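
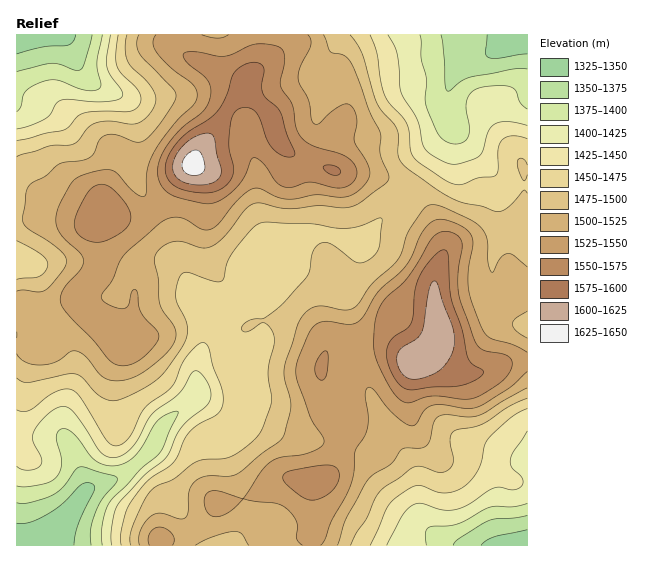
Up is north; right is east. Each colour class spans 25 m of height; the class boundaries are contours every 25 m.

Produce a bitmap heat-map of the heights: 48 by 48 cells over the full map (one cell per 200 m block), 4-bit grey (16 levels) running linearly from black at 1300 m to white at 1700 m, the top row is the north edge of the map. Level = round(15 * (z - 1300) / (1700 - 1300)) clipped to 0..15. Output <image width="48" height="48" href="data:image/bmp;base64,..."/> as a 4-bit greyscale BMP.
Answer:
<image width="48" height="48" href="data:image/bmp;base64,Qk32BAAAAAAAAHYAAAAoAAAAMAAAADAAAAABAAQAAAAAAIAEAAATCwAAEwsAABAAAAAAAAAAAAAAABEREQAiIiIAMzMzAERERABVVVUAZmZmAHd3dwCIiIgAmZmZAKqqqgC7u7sAzMzMAN3d3QDu7u4A////ABEREiNFZ4mYiHd3iIiJmHdmVERDMyIiISEREiNFZ4mIiIiIiIiJmIdmVUREQzMiIiIhEiNFZ4iIiIiIiIiZmYd2ZUREREMzMzIiIiNFZnd3iJmIiIiZmYd2ZVRFVUREQzMzIiI0Vnd3iJmIiZmZmZh3ZlVVVVVERERDMiIzRWd3iIiImZmqqZiHdmZmZlVVVUREMyIzNFZnd4iIiZmqqpmHd2ZmZmVVVVVUQzNENEVmd3d3iJmZmZmIh3d3dmZVVFVUQzRVRDRWZmZ3eIiJmZmIiHd3dmZVVFVEQ0VWVDRGZmZmd4iIiZmIiIiHdmZVVVVEREVmZUNFZmZmZ3iIiZmIiIiHdmZlVVVURFZmZUREVmZmZ3iImZmYiIiHd3dmVWVVRVZmZlRERVZmZ3eImZmYiZmIiIh2ZWZlVWZnZmVURFZmZneJmZmYiZmZmZmHdmZmZmd3d2ZVRFZmZneJmZmYmqqqqqqZh3d2Znd4d3ZlRFZmZ3iZmZmZmru7uqqpmHd3d3eIiHdlVWZmZ3iZmZmZq8zLu6qqmXiId3iJmId2VWZmZniJmZmZq8zMu6qqmYiIiIiZmZh3ZWZmZneJmZmZq7zMy6mZmIiIiImZmZiHZmZnZneJmZmZqrvMy6mIiIiIiJmZmZiHZmZ3d3eImZmZqqvMy5mIh4iIiZmZmIh3ZmZnd3d4iIiJqqu8upiIh4iIiZmIiIh2ZmZmZnd3h3eJqqq8upiIiIiImZmIiId2ZmZmZmd3d3d4mqq7uYiIiHd4iZmIiId2ZndmZmZ3d3d4iaq7qYiIiGZ3iJmYiId3d3dmZmZnd3d3iJq7qYiIiGZneJmYiId3d3dmZmZnd3d3eImrqYh4iGZ3iJmZiId3d3d2ZmZnd3d3d4mqqph3d3d4iZmZmIiHiId2ZmZmd3d3d4iaqph3d3eImaqqmYiIiIh3ZmZmd3d3d3iZmYh3d3iImaqqmZiImZiHd3d3d3d3d3iIiId3d3iImaqqmZmZmZmHd3d3d3d3d3eIh3d3d3iImZqqmZmZqqmYiIiIiIiHd3d3dmZmZ3iIiZqpmJmqu7qZiZmZmZmId3d2ZmZmZ3eIiJmZiJq8zMupmaqqqqqYh3dmVVZmZ3d3iIiIiJq8zMuqmaqqqqqYh3ZlVVVWZ3d3d3iIiIm8zMuqmqqqqqmYd2VVREVWZmZnd3eIiImrzLuqqrqqmZmId2VURERWZlVmZnd3d3iau7uqqrqZmZmId2VERERVZUVVVmd3d3iJqruqq7qZiZmId2VEM0RVVURFVWZmZneImqqqq6qYiJmHdlVDM0RERERFVVVVVmd4iaqqqqqYiIiHZVRDM0RERERERERFVmd4iaq7uqmYiIiHZVRDM0RERDREQzRFVneImaqruqmIiIh2VVRDMzM0QzMzMzRVZ3iJmqqruqmIiIh2VVRDMyMzMyIzMjRWd4iZqqqqqqmYiId2VURDMiIiIiIiIjNWeImZmZmaqpmYh3dmVUQzMiIiIhIiIiNGeImZmZmZmZmYh3dmVUQzMiIiEQ=="/>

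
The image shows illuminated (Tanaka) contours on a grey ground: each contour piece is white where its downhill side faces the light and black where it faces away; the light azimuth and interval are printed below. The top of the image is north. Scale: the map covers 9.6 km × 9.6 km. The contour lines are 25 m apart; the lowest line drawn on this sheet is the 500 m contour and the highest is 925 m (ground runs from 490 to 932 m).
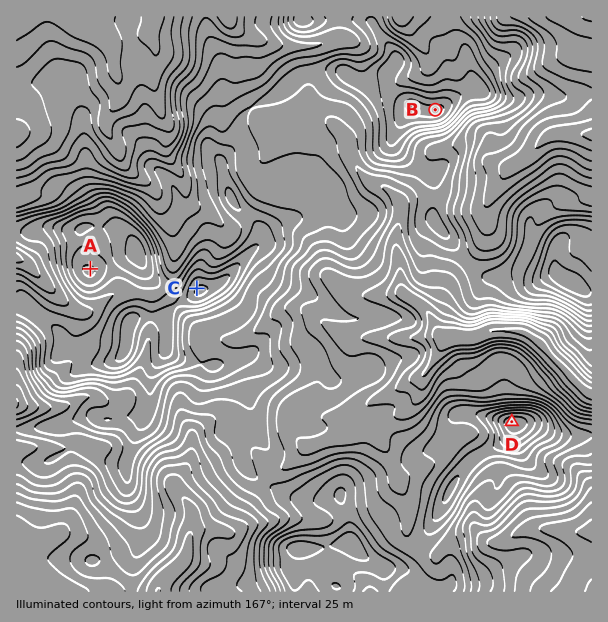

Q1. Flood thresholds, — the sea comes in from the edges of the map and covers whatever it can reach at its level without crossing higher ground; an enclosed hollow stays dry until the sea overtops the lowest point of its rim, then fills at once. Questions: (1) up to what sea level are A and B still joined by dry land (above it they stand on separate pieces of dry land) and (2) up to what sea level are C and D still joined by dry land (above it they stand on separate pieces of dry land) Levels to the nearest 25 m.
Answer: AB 750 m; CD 700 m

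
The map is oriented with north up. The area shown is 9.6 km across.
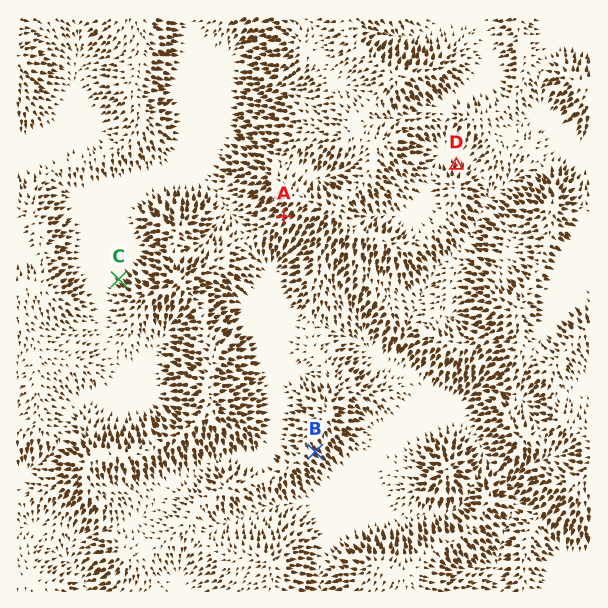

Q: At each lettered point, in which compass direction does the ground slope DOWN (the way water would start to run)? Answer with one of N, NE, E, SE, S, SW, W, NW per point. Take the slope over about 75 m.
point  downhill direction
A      SW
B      SE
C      NW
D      N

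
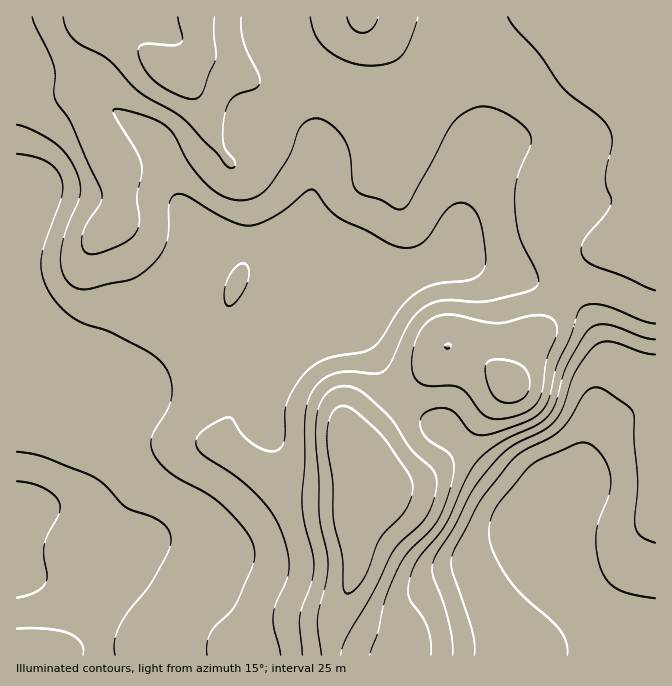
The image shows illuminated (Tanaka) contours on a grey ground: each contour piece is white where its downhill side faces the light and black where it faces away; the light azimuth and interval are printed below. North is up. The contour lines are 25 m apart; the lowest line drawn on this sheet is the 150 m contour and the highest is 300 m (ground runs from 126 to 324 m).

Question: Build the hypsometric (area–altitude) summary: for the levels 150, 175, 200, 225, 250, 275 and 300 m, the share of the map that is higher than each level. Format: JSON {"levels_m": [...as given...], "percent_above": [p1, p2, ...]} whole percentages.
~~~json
{"levels_m": [150, 175, 200, 225, 250, 275, 300], "percent_above": [94, 85, 71, 54, 38, 17, 4]}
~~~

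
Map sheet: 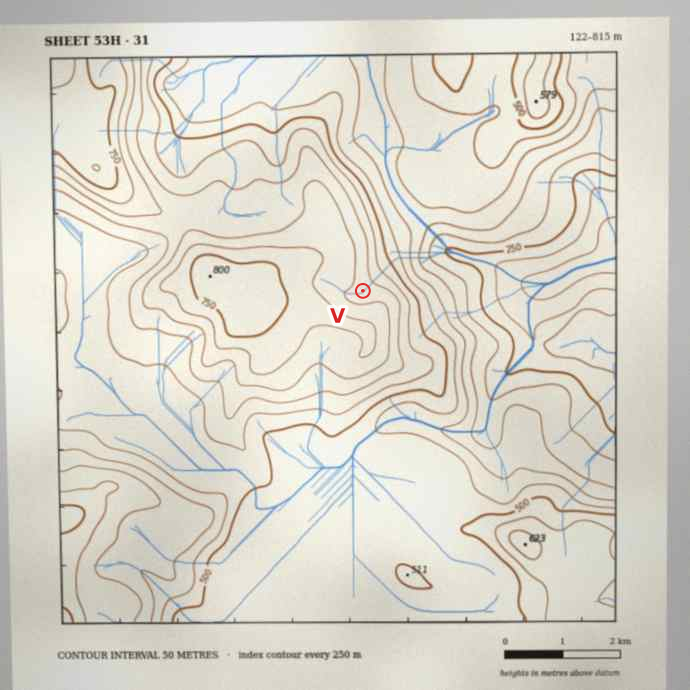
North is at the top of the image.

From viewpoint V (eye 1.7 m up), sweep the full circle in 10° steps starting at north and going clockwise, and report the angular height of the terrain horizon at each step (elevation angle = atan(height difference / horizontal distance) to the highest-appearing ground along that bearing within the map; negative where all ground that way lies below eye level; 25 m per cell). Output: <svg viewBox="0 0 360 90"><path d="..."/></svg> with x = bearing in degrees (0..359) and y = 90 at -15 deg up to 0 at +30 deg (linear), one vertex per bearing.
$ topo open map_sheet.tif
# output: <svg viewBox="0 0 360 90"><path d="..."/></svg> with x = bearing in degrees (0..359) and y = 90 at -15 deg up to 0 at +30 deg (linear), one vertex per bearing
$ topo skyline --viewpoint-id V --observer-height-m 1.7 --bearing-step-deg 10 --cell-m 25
<svg viewBox="0 0 360 90"><path d="M0 61l10 5 10-3 10 1 10-2 10 2 10 3 10 4 10 0 10-4 10-5 10-3 10-4 10-2 10-2 10-2 10-2 10-1 10-1 10 0 10 0 10 0 10 0 10 1 10 0 10 1 10 1 10 2 10 1 10 0 10 0 10 0 10 1 10 1 10 2 10 2"/></svg>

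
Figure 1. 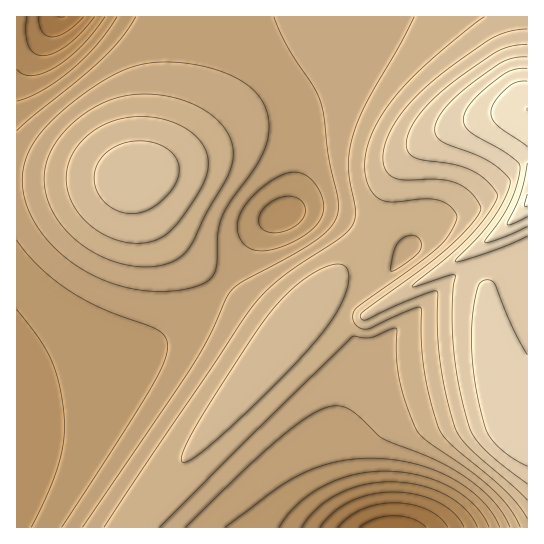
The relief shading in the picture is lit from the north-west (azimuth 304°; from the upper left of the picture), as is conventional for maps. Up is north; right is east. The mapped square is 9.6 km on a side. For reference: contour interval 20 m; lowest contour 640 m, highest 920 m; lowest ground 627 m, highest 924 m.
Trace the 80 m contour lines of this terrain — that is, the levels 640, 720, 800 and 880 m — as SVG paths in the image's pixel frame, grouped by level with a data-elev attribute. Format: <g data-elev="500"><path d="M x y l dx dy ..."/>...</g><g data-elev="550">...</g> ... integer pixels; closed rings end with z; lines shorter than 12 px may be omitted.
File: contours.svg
<g data-elev="640"><path d="M359 527l16-8 19-3 19 3 13 8"/></g><g data-elev="720"><path d="M279 527l8-12 10-10 25-18 15-7 16-5 32-4 17 1 17 3 16 5 15 7 13 8 11 10 9 10 6 12"/><path d="M17 309l22 29 13 23 8 25 4 31 0 24-6 24-11 29-16 33"/><path d="M271 233l-8-3-4-7 0-8 6-8 8-6 11-4 9 0 8 4 4 5 0 5-1 6-4 5-13 8z"/><path d="M117 17l-20 28-26 25-29 21-25 10"/></g><g data-elev="800"><path d="M182 462l5 0 8-5 34-28 52-50 37-41 17-23 10-21 4-17-1-7-3-4-6-2-6 1-19 8-20 14-21 22-23 32-49 77-17 31-3 9z"/><path d="M135 243l11 0 9-3 10-5 8-6 25-35 7-13 3-11 0-9-1-8-9-15-17-12-23-8-16-2-15 2-14 3-14 6-11 8-10 10-7 12-4 12-1 12 3 13 5 12 9 12 10 9 13 9 15 5z"/><path d="M484 17l-41 32-33 31-23 27-15 26-6 18-1 18 3 14 7 12 7 5 8 2 35-3 14 1 12 7 5 7 1 4-7 15-10 13-25 20-57 41-4 4-1 7 2 5 3 4 9 2 42-19 12-3 0 38 3 26 7 31 9 28 13 16 54 47 12 13 8 13"/></g><g data-elev="880"><path d="M527 68l-9 1-8 2-18 12-21 20-6 8-2 8 2 7 5 6 37 22 11 8 2 4-2 16-8 20-8 15-17 25 4 0 10-3 28-13"/></g>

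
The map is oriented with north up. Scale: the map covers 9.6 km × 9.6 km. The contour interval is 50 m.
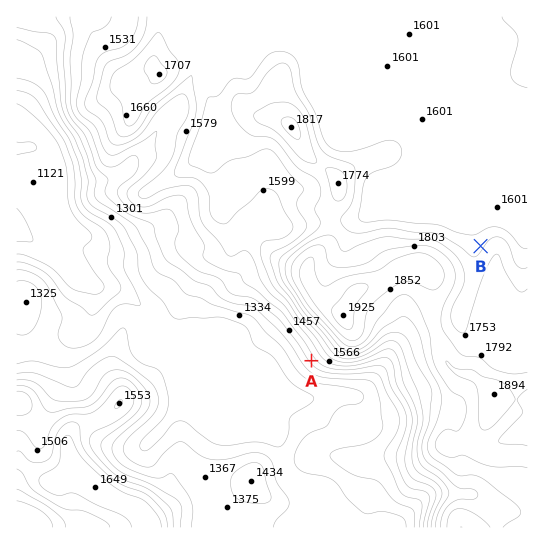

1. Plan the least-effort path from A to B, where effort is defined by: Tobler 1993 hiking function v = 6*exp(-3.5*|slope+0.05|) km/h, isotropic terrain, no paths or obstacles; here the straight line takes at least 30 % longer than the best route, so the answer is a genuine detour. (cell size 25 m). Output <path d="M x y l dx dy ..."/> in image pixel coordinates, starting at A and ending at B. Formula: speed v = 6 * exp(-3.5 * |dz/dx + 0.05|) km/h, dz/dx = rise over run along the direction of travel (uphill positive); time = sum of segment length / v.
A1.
<path d="M311 361l11 5 28 0 21-11 18-17 29-15 7 0 10-5 2-1 5-11 21-21 10-19 0-4 8-16"/>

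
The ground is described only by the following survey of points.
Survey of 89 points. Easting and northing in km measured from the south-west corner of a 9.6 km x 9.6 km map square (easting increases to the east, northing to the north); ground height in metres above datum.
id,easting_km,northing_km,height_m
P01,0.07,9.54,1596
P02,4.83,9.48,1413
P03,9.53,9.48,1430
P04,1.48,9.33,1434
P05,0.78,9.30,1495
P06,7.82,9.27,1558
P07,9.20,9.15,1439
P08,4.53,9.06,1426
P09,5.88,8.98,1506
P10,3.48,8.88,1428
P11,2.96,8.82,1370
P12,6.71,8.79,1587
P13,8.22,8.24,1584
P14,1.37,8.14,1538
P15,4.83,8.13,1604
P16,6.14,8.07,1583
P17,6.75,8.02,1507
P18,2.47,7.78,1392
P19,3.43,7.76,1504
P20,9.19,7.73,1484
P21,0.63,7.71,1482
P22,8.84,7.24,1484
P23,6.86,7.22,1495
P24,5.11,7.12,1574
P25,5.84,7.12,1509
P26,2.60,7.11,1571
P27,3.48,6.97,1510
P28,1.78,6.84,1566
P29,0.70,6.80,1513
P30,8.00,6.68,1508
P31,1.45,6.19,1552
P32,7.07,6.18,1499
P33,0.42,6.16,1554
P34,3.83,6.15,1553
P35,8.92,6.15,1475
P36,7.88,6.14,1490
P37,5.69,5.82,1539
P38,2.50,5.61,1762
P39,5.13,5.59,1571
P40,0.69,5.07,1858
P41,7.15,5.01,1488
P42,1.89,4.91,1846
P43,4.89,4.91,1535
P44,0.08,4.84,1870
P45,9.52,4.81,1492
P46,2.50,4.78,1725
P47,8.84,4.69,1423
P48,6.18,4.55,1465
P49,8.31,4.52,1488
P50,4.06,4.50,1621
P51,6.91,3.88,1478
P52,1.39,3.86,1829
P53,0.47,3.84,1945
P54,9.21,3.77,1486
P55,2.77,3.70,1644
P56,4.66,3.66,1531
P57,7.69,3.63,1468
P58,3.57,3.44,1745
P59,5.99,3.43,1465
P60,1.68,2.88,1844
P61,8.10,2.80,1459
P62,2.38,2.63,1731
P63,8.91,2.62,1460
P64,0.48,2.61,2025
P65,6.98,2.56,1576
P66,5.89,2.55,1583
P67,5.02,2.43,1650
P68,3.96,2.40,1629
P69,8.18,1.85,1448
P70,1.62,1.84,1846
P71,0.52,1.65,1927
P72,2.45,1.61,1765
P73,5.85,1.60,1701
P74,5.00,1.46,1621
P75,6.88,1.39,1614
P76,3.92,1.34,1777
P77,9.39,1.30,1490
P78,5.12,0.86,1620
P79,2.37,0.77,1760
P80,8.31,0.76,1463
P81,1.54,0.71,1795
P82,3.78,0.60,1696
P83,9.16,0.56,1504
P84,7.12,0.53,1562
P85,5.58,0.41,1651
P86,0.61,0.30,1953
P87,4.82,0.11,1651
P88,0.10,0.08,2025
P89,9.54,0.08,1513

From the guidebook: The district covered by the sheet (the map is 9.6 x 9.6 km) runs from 1360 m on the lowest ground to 2030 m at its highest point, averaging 1590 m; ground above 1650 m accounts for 24.3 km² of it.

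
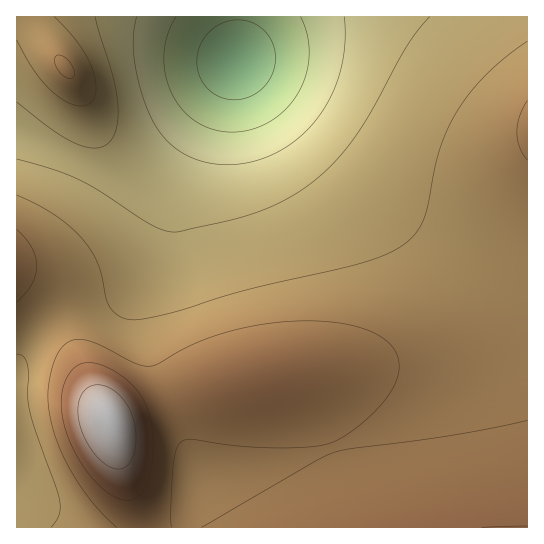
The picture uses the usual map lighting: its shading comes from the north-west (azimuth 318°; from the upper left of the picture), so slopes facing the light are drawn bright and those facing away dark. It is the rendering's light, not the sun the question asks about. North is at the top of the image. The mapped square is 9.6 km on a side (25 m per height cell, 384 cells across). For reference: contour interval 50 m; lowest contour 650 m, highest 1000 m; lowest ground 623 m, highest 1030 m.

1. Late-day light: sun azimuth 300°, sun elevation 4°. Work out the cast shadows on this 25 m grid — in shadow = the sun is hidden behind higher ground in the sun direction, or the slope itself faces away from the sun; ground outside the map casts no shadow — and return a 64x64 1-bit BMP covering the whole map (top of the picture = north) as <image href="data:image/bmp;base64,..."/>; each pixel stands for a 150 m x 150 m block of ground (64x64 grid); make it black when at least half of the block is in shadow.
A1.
<image width="64" height="64" href="data:image/bmp;base64,Qk0+AgAAAAAAAD4AAAAoAAAAQAAAAEAAAAABAAEAAAAAAAACAAATCwAAEwsAAAIAAAAAAAAA////AAAAAAAAAAAAAAAAAAAAMAAAAAAAAAD+AAAAAAAAAf8AAAAAAAAD/wAAAAAAAAP/gAAAAAAAA/+AAAAAAAAD/wAAAAAAAAP/AAAAAAAAA/4AAAAAAAAD/AAAAAAAAAP4AAAAAAAAA/AAAAAAAAAD4AAAAAAAAAPAAAAAAAAAA4AAAAAAAAAAAAAAAAAAAAAAAAAAAAAAAAAAAAAAAAAAAAAAAAAAAAAAAAAAAAAAAAAAAAAAAAAAAAAAAAAAAAAAAAAAAAAAAAAAAAAAAAAAAAAAAAAAAAAAAAAAAAAAAAAAAAAAAAAAAAAAAAAAAAAAAAAAAAAAAAAAAAAAAAAAAAAAAAAAAAAAAAAAAAAAAAAAAAAAAAAAAAAAAAAAAAAAAAAAAAAAAAAAAAAAAAAAAAAAAAAAAAAAAAAAAAAAAAAAAAAAAAAAAAAAAAAAAAAAAAAAAAAAAAAAAAAAAAAAAAAAAAAAAAAAAAAAAAAAAAAAAAAAAAAAAAAAAAAAAAAAAAAAAAAAABgAAAAAAAAB/AAAAAAAAA/8AAAAAAAAP/gAAAAAAAB/+AAAAAAAAP/4AAAAAAAA//AAAAAAAAD/+AAAAAAAAf/+AAAAAAAB//8AAAAAAAH//4AAAAAAAP//gAAAAAAAA/+AAAAAAAAB/4AAAAAAAAH/gAAAAAAAAP8AAAAAAA=="/>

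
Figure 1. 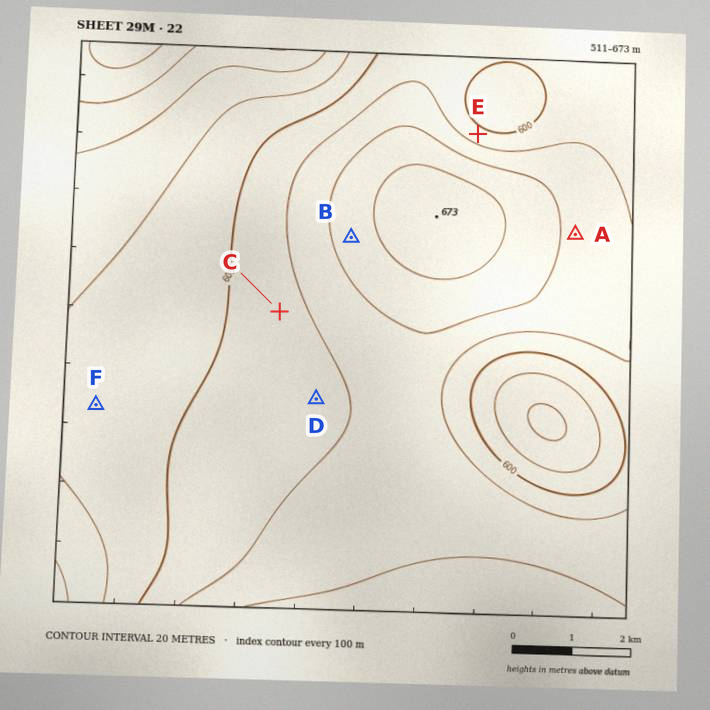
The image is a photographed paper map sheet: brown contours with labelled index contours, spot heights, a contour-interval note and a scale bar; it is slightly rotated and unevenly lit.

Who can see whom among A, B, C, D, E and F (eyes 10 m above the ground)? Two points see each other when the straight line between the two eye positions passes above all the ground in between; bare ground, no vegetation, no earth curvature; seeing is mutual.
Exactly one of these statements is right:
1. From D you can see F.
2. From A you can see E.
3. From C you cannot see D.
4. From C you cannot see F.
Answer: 1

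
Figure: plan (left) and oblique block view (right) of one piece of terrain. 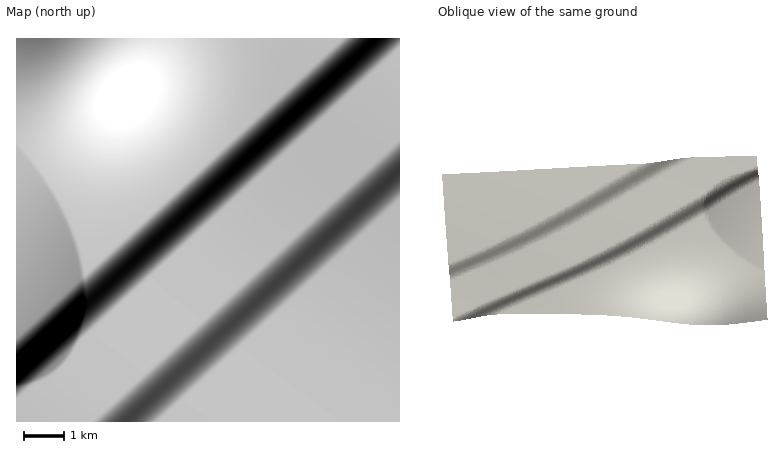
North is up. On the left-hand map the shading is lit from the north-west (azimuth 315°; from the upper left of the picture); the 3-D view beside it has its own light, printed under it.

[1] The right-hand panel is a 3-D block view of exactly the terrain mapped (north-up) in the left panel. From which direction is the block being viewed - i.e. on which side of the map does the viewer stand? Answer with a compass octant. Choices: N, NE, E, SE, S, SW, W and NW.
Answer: N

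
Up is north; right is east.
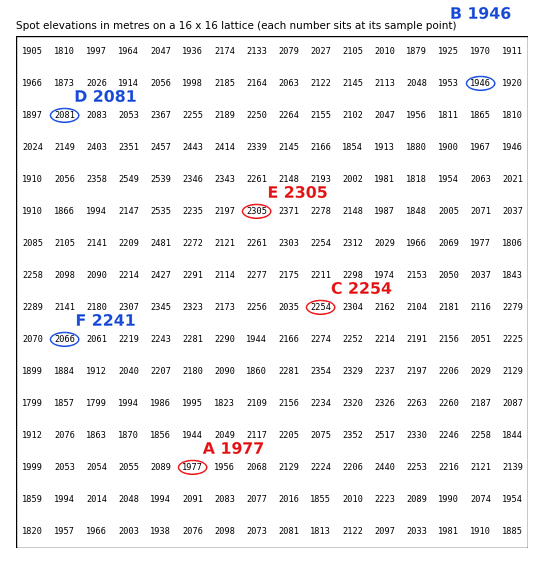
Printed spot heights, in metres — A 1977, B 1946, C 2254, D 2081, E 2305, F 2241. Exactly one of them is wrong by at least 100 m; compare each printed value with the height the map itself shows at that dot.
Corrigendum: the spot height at F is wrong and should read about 2066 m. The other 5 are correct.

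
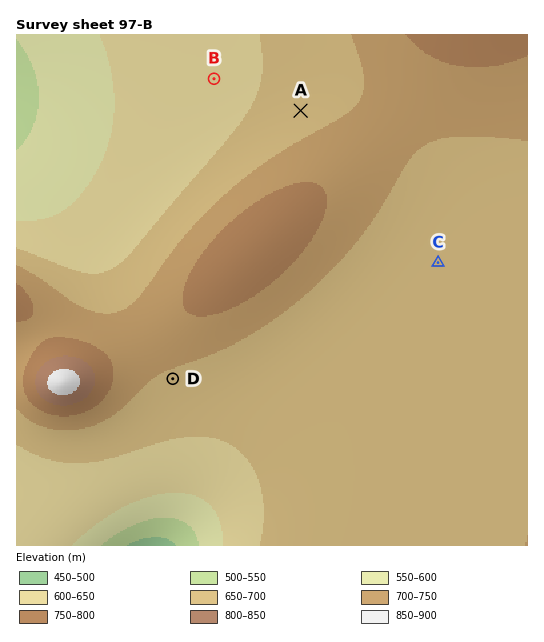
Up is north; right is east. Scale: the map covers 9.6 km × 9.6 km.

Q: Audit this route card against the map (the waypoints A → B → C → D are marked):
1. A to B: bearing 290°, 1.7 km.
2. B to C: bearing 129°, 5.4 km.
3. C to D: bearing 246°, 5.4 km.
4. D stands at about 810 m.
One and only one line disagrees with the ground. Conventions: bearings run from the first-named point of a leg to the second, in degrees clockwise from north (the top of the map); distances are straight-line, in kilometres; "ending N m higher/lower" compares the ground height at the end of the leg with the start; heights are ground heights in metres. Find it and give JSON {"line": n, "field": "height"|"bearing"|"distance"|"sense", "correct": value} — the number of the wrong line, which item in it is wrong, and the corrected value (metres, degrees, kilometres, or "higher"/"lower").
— {"line": 4, "field": "height", "correct": 690}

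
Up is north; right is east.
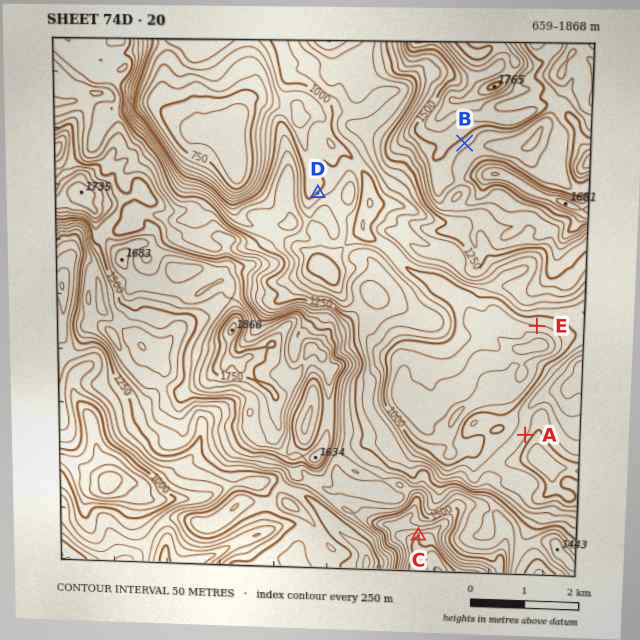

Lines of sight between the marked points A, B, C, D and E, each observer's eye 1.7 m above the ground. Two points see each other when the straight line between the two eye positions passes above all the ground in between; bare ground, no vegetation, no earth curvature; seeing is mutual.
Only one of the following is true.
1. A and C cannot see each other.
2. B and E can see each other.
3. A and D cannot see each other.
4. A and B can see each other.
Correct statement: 3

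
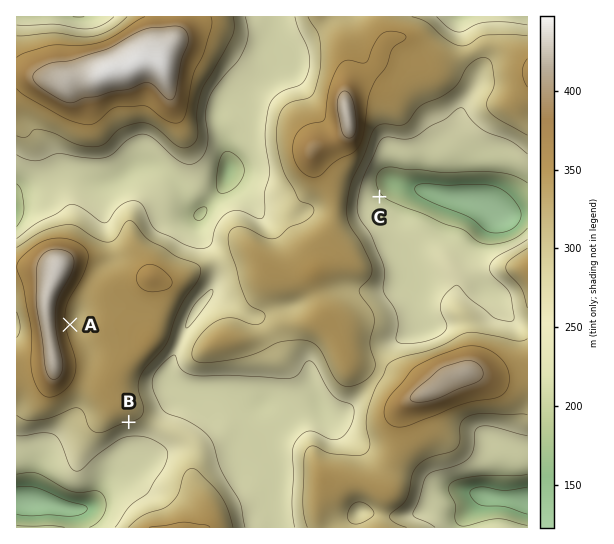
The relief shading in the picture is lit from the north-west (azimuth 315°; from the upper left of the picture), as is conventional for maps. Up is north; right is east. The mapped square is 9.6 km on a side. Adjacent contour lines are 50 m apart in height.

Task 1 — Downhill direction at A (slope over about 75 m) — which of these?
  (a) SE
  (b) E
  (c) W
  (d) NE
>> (b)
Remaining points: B S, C NE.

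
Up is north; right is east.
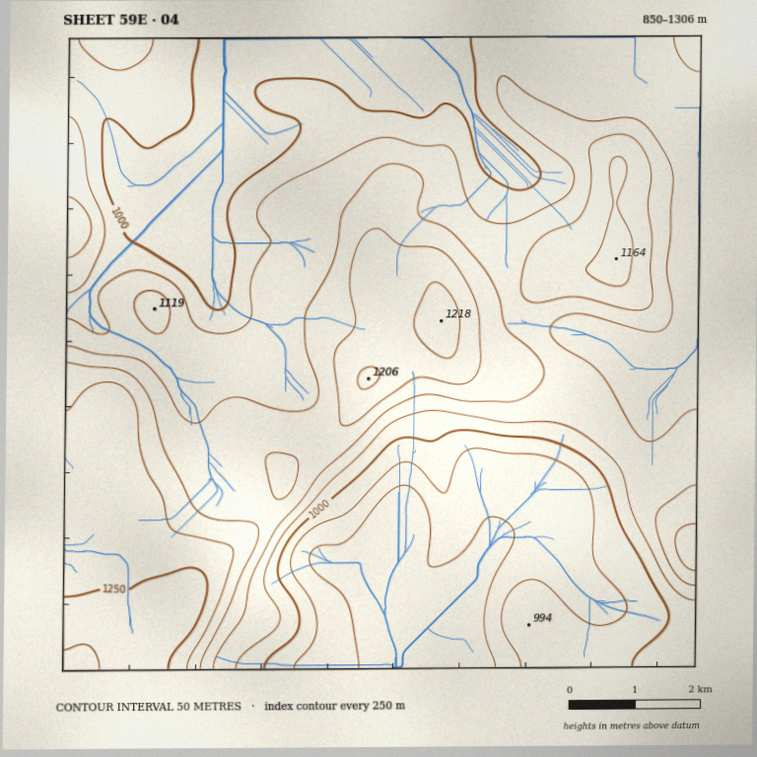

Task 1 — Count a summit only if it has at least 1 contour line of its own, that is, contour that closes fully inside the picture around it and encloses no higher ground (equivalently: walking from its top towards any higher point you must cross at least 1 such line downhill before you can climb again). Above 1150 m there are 4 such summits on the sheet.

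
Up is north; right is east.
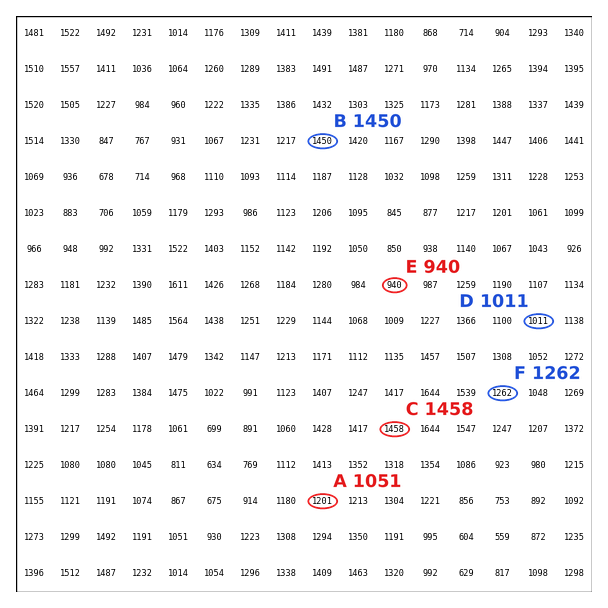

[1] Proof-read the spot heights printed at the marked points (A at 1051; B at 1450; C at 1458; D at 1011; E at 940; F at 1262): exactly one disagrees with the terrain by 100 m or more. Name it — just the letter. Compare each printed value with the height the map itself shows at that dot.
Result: A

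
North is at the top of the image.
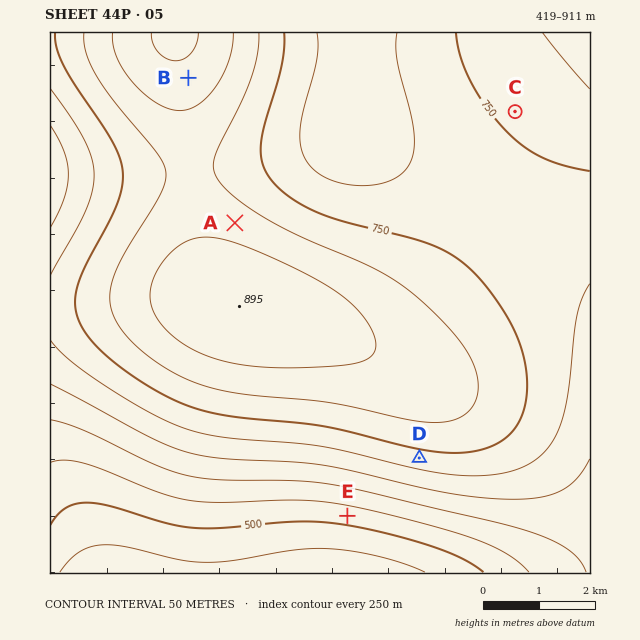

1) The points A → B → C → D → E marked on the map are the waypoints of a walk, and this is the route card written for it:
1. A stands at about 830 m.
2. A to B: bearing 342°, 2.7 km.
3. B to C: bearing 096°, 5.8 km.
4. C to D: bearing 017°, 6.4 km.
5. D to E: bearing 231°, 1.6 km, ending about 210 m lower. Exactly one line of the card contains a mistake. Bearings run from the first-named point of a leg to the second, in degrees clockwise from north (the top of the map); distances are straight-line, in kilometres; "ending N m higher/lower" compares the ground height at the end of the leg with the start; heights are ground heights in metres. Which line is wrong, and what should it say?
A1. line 4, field bearing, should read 195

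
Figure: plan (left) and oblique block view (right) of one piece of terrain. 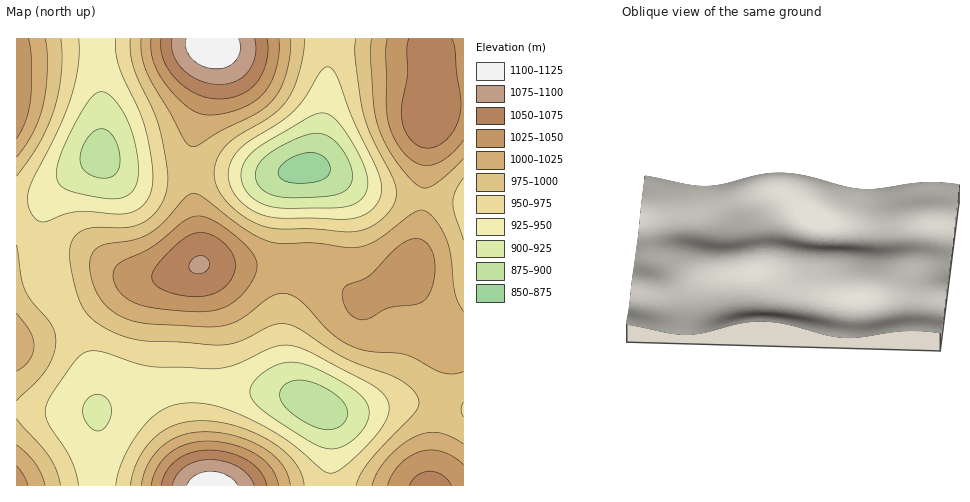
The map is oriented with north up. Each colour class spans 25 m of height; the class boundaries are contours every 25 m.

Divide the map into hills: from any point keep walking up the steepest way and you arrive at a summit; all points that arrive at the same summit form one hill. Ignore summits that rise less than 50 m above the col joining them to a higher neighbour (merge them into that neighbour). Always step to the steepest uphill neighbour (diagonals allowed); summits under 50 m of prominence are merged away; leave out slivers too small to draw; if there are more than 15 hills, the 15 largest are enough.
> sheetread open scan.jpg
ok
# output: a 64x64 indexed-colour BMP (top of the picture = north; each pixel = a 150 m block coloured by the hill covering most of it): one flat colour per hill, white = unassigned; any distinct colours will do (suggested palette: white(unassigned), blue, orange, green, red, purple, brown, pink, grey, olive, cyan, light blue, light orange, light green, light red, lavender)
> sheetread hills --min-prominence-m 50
<image width="64" height="64" href="data:image/bmp;base64,Qk12CAAAAAAAAHYAAAAoAAAAQAAAAEAAAAABAAQAAAAAAAAIAAATCwAAEwsAABAAAAAAAAAA////ALR3HwAOf/8ALKAsACgn1gC9Z5QAS1aMAMJ34wB/f38AIr28AM++FwDox64AeLv/AIrfmACWmP8A1bDFAFVVVVVVVURERERERERERERERERERERHd3d3d3d3d3d3VVVVVVVVREREREREREREREREREREREd3d3d3d3d3d3dVVVVVVVVERERERERERERERERERERER3d3d3d3d3d3d1VVVVVVVURERERERERERERERERERERHd3d3d3d3d3d3VVVVVVVVREREREREREREREREREREREd3d3d3d3d3d3dVVVVVVVVERERERERERERERERERERER3d3d3d3d3d3d1VVVVVVVURERERERERERERERERERERHd3d3d3d3d3d3VVVVVVVVREREREREREREREREREREREd3d3d3d3d3d3dVVVVVVVVERERERERERERERERERERER3d3d3d3d3d3d1VVVVVVVURERERERERERERERERERERHd3d3d3d3d3d3VVVVVVVVRERERERERERERERERERERHcXd3d3d3d3d3dVVVVVVVEURERERERERERERERERERBERERERd3d3dxEVVVVVVVURERREREREREREREREREQRERERERERERERERVVVVVVVRERERFEREREREREQRERERERERERERERERERFVVVVVVVEREREREREREREREREREREREREREREREREREVVVVVVVURERERERERERERERERERERERERERERERERERVVVVVVVRERERERERERERERERERERERERERERERERERFVVVVVVVEREREREREREREREREREREREREREREREREREVVVVVVVERERERERERERERERERERERERERERERERERERVVVVVVURERERERERERERERERERERERERERERERERERFVVVVVUREREREREREREREREREREREREREREREREREREVVVVVVRERERERERERERERERERERERERERERERERERERVVVVVRERERERERERERERERERERERERERERERERERERFVVVVVEREREREREREREREREREREREREREREREREREREVVVVVERERERERERERERERERERERERERERERERERERERVVVVURERERERERERERERERERERERERERERERERERERFVVVUREREREREREREREREREREREREREREREREREREREVVVURERERERERERERERERERERERERERERERERERERERVVVRERERERERERERERERERERERERERERERERERERERFVVVEREREREREREREREREREREREREREREREREREREREVVVERERERERERERERERERERERERERERERERERERERERVVURERERERERERERERERERERERERERERERERERERERFVVREREREREREREREREREREREREREREREREREREREREVVVERERERERERERERERERERERERERERERERERERERERVVURERERERERERERERERERERERERERERERERERERERFVVREREREREREREREREREREREREREREREREREREREREVVVERERERERERERERERERERERERERERERERERERERERVVURERERERERERERERERERERERERERERERERERERERFVVREREREREREREREREREREREREREREREREREREREREVVVERERERERERERERERERERERERERERERERERERERERVVURERERERERERERERERERERERERERERERERERERERFmZlEREREREREREREREREREREREREREREREREzMzMzM2ZmZhERERERERERERERERERERERERERERMzMzMzMzMzZmZmYRERERERERERERERERERERERERETMzMzMzMzMzNmZmZmEREREREiIREREREREREREREREzMzMzMzMzMzM2ZmZmZmEREiIiIiIiIiIiIiIiIiIjMzMzMzMzMzMzMzZmZmZmZhEiIiIiIiIiIiIiIiIiIiIzMzMzMzMzMzMzNmZmZmZmYiIiIiIiIiIiIiIiIiIiIjMzMzMzMzMzMzM2ZmZmZmZiIiIiIiIiIiIiIiIiIiIiMzMzMzMzMzMzMzZmZmZmZmIiIiIiIiIiIiIiIiIiIiIzMzMzMzMzMzMzNmZmZmZmYiIiIiIiIiIiIiIiIiIiIiMzMzMzMzMzMzM2ZmZmZmZiIiIiIiIiIiIiIiIiIiIiIzMzMzMzMzMzMzZmZmZmZmIiIiIiIiIiIiIiIiIiIiIjMzMzMzMzMzMzNmZmZmZmYiIiIiIiIiIiIiIiIiIiIiMzMzMzMzMzMzM2ZmZmZmZiIiIiIiIiIiIiIiIiIiIiIzMzMzMzMzMzMzZmZmZmZmIiIiIiIiIiIiIiIiIiIiIjMzMzMzMzMzMzNmZmZmZmYiIiIiIiIiIiIiIiIiIiIiMzMzMzMzMzMzM2ZmZmZmZiIiIiIiIiIiIiIiIiIiIiIzMzMzMzMzMzMzZmZmZmZmIiIiIiIiIiIiIiIiIiIiIiMzMzMzMzMzMzNmZmZmZmYiIiIiIiIiIiIiIiIiIiIiIzMzMzMzMzMzM2ZmZmZmZiIiIiIiIiIiIiIiIiIiIiIjMzMzMzMzMzMzZmZmZmZmIiIiIiIiIiIiIiIiIiIiIiMzMzMzMzMzMzNmZmZmZmYiIiIiIiIiIiIiIiIiIiIiIzMzMzMzMzMzM2ZmZmZmZiIiIiIiIiIiIiIiIiIiIiIjMzMzMzMzMzMz"/>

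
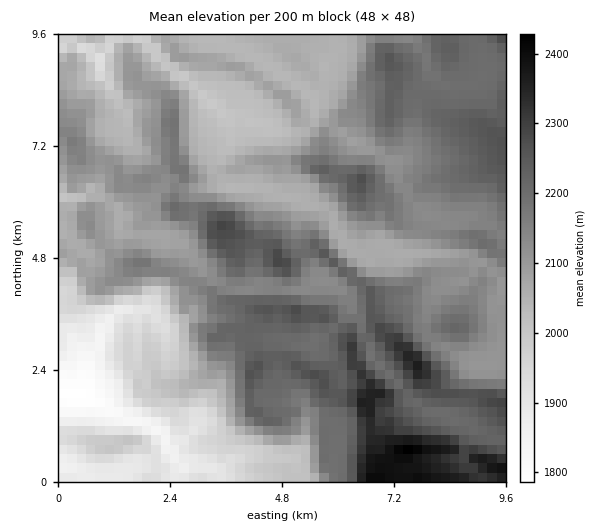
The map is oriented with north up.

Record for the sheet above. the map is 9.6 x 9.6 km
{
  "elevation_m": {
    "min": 1785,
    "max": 2435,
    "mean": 2120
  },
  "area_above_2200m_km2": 25.8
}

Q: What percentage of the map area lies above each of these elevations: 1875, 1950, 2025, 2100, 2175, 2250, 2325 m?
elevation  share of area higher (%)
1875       96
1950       90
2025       81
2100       59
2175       35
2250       10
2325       3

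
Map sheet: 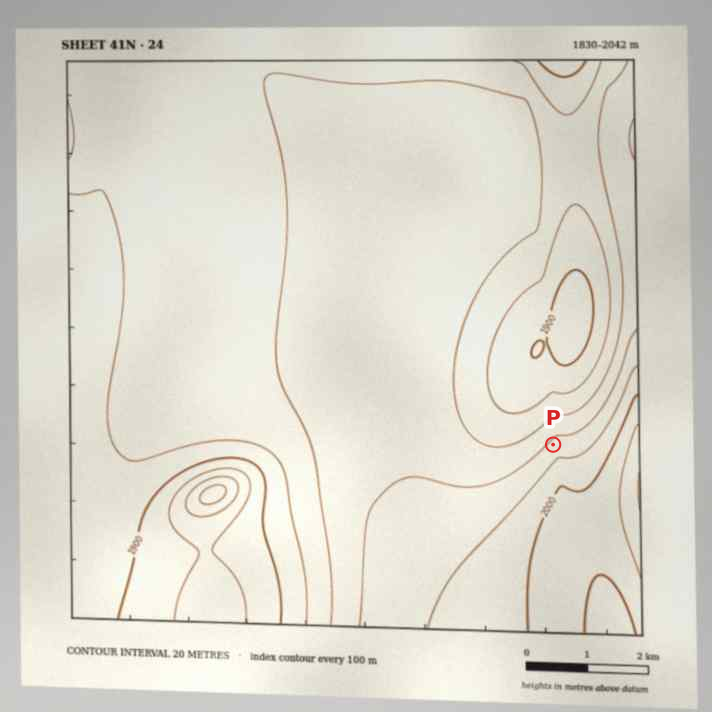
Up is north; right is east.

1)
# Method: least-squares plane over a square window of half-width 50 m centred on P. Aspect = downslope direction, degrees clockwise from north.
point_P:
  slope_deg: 4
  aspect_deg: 315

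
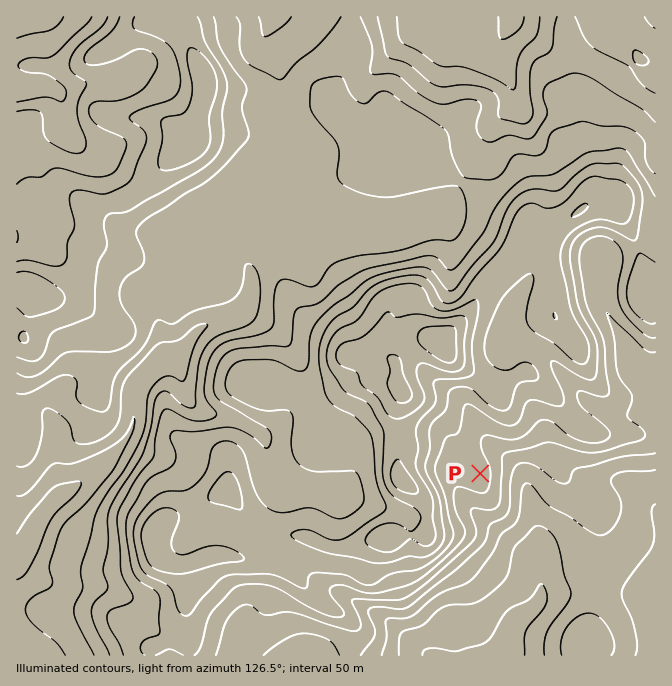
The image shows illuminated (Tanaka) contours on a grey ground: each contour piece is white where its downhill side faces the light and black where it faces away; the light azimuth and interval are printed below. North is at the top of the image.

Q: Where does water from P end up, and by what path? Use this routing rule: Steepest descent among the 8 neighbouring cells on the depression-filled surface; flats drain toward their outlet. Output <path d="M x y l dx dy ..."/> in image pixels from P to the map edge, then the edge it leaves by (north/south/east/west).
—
<path d="M480 473l35 0 12 12 0 5 1 2 0 6 2 2 2 12 2 2 0 4 1 2 0 7 2 1 0 32 2 2 0 8 1 2 0 26-1 4-12 12-2 0-5 4-2 0-4 6-2 3 0 3-2 2 0 5-2 1 0 7-1 2 0 5-2 3"/>
exit: south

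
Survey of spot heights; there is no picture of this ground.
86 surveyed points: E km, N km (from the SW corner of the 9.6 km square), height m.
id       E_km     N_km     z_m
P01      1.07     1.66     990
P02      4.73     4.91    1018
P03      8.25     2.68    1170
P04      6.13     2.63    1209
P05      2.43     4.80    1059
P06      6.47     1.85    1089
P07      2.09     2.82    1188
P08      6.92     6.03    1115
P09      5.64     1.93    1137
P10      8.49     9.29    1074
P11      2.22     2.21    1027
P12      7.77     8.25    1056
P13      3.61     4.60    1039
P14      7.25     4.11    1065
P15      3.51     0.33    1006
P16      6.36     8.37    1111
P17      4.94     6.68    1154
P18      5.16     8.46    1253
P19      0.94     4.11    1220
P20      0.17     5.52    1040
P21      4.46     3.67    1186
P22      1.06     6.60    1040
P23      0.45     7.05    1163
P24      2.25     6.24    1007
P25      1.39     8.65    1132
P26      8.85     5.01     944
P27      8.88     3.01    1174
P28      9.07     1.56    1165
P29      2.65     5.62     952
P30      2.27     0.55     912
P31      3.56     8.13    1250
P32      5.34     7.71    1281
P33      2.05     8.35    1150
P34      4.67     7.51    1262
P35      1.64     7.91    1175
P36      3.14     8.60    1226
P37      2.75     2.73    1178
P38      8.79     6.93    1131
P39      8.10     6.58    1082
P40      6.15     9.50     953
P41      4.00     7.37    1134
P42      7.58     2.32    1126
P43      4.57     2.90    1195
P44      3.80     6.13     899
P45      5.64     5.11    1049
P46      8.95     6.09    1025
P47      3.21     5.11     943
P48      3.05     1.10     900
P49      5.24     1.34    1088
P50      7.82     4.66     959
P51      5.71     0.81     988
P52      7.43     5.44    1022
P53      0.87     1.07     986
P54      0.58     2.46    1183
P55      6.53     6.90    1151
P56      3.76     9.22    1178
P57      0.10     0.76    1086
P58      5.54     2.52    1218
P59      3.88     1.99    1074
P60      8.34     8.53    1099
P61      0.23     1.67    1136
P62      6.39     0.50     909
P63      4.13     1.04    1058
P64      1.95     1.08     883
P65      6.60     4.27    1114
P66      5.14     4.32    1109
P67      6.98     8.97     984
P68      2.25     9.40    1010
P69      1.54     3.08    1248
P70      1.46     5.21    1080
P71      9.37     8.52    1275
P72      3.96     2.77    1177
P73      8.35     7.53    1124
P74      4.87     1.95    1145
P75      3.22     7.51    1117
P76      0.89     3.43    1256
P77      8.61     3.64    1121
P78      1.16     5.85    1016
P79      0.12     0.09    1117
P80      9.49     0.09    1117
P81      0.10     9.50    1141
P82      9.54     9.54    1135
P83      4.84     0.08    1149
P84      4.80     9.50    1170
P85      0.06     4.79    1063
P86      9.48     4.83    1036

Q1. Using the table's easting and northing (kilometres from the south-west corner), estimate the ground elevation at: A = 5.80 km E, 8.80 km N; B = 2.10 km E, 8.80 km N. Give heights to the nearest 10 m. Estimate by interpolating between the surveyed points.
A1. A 1110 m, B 1090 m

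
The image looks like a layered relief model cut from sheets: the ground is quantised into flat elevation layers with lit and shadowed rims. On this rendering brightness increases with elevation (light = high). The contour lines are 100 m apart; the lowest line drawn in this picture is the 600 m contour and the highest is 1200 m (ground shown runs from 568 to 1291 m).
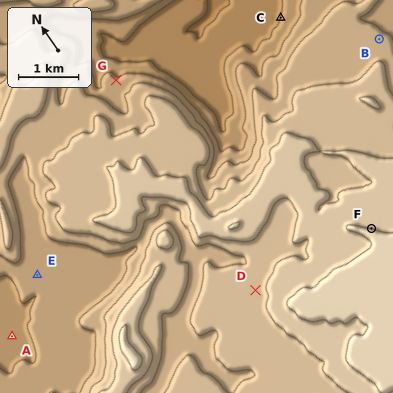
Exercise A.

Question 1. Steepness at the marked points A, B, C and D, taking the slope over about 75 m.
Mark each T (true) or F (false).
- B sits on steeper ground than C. F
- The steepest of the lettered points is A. F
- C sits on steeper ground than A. T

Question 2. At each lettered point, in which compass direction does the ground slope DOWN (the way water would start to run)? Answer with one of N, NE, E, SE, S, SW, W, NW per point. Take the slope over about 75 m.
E S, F NE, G NE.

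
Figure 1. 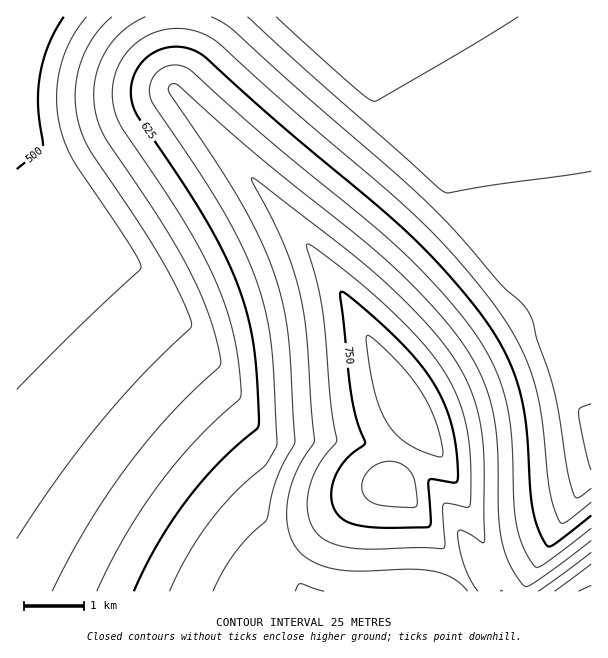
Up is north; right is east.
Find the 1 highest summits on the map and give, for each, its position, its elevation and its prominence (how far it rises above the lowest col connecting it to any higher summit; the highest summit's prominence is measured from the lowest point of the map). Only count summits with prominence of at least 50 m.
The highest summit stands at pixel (408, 402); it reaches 799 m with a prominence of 314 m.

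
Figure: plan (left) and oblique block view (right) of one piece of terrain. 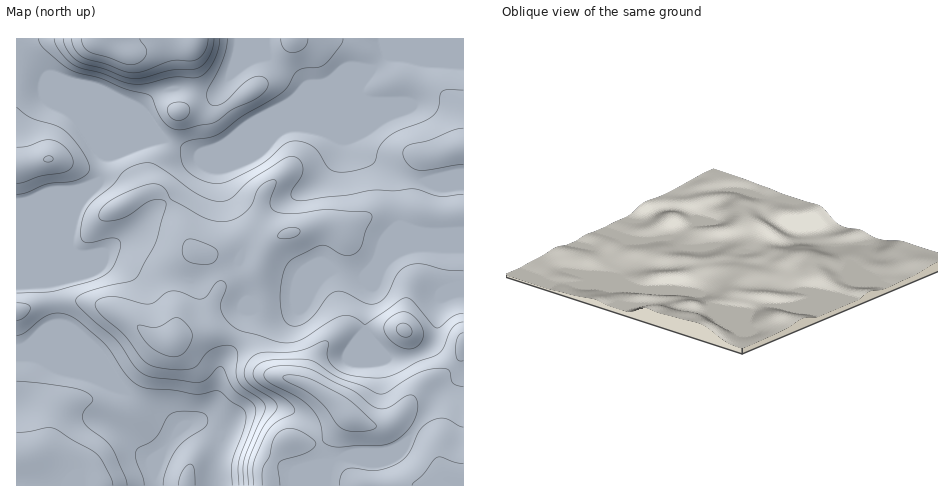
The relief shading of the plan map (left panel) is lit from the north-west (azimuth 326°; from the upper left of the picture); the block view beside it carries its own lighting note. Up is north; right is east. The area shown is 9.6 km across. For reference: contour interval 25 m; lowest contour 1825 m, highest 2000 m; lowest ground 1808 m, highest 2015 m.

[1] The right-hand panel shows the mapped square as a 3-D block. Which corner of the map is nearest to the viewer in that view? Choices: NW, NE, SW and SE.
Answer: NW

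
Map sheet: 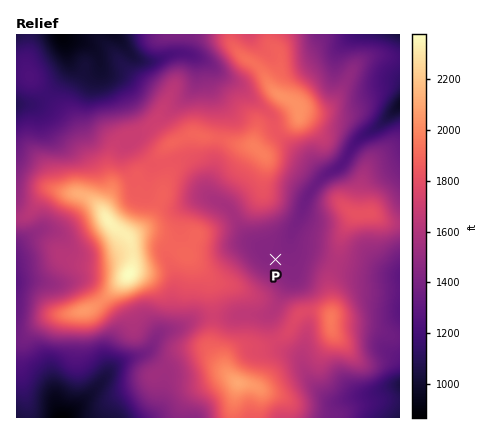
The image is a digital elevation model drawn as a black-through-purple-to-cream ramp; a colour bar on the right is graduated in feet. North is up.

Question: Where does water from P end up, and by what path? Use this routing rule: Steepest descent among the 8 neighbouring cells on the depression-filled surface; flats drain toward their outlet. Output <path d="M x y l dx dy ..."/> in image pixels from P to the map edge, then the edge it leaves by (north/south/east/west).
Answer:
<path d="M276 260l12-14 4-16 8-14 6-18 6-8 14-16 10-4 8-8 10-16 10-12 12-6 24-22"/>
exit: east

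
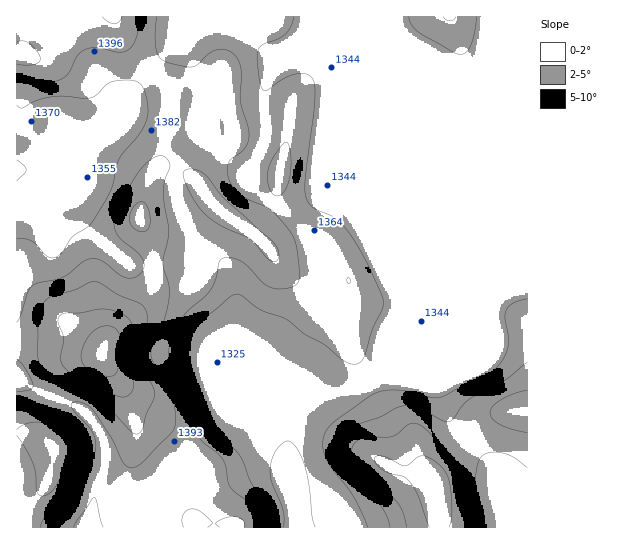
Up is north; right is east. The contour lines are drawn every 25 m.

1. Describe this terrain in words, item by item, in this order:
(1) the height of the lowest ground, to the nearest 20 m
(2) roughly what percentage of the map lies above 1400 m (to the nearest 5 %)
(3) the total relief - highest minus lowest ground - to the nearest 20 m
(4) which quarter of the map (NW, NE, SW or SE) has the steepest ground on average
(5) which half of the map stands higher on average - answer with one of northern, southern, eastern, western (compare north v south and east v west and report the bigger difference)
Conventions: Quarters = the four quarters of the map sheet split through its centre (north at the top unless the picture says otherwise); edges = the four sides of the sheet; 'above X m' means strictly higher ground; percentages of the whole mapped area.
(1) About 1320 m is the lowest elevation on the sheet.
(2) Ground above 1400 m makes up about 20 % of the sheet.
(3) From the lowest to the highest ground is roughly 180 m.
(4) The south-west quarter is the steepest part of the map.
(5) The western half stands higher on average than the eastern half.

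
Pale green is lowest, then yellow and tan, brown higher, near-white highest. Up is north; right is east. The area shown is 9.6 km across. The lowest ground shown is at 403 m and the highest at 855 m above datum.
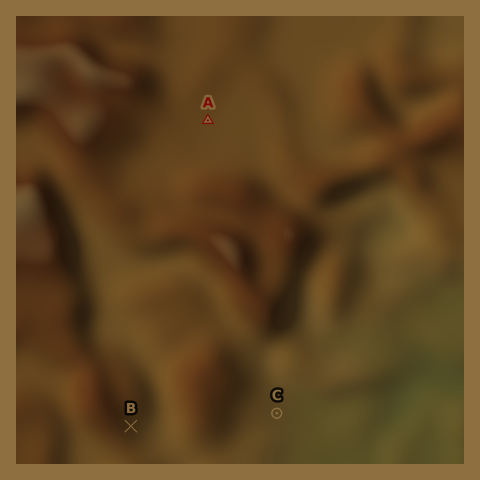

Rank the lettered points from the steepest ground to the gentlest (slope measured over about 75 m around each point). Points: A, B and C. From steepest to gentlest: B C A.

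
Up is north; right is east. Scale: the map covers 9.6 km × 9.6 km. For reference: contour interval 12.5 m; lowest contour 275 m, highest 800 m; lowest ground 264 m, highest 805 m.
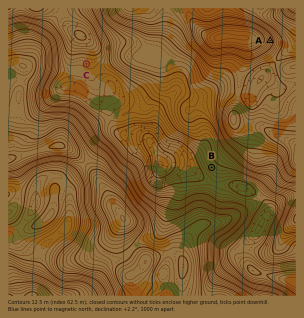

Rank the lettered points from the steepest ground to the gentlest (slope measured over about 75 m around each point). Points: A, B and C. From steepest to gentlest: A B C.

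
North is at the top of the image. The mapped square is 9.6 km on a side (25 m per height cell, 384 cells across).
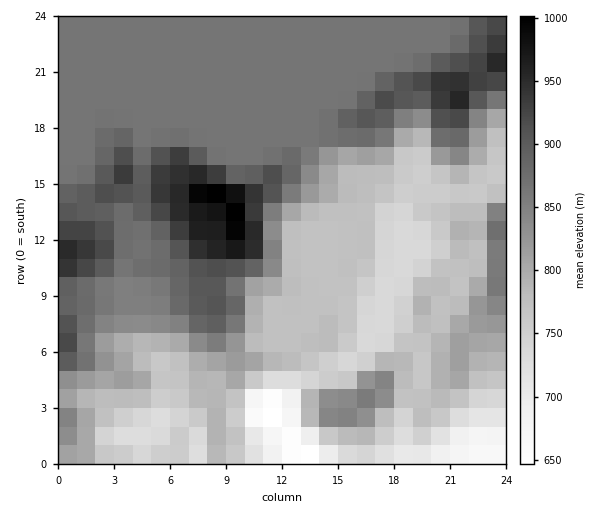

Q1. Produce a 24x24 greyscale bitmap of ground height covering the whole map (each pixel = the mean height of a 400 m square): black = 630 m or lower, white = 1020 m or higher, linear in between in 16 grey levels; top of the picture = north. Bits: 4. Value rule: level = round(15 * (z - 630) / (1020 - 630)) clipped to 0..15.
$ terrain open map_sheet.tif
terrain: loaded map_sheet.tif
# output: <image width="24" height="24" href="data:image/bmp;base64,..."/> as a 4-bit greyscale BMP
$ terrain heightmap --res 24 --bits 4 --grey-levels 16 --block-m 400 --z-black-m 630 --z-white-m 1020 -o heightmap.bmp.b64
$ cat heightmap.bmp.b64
<image width="24" height="24" href="data:image/bmp;base64,Qk2WAQAAAAAAAHYAAAAoAAAAGAAAABgAAAABAAQAAAAAACABAAATCwAAEwsAABAAAAAAAAAAAAAAABEREQAiIiIAMzMzAERERABVVVUAZmZmAHd3dwCIiIgAmZmZAKqqqgC7u7sAzMzMAN3d3QDu7u4A////AHdVRVRlMhE0RDMiEYdERFRlMhJWZUUyIodVREVlESaIhkZUM3ZmZVZlISaImFVlRId3dVZnVERViGVnVamHZVZ3dmVUVmVnZrl2ZniYZVZlRFVnd7mIiIqpZVVlRFZnd6qZmaq6ZmVlREZWeKqZmau5d2VVVEZlecupmqu7qGVWVERVacy5mrzdyGVWZERWabu5ms3eyGVVZERWabqqq83eyXZmZEVWaKq7rM7uy5d2ZVVVVpmsrMzKq6h2ZlVWVZmrq8qZmal3d1V4ZZmqmZmZmZmZqXaadpmZmZmZmZmaupi7h5mZmZmZmZmZq7rMuZmZmZmZmZmZmrvMu5mZmZmZmZmZmZmrvJmZmZmZmZmZmZmavJmZmZmZmZmZmZmZuw=="/>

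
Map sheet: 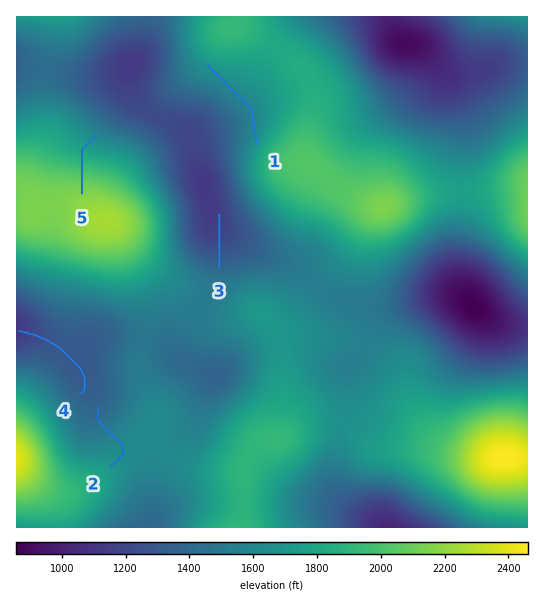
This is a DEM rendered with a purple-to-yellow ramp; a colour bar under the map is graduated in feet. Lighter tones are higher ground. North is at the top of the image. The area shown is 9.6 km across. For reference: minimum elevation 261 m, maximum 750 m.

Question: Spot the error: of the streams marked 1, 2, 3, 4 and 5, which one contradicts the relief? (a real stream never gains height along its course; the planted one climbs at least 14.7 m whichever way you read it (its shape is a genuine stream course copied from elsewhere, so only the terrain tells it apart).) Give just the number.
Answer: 1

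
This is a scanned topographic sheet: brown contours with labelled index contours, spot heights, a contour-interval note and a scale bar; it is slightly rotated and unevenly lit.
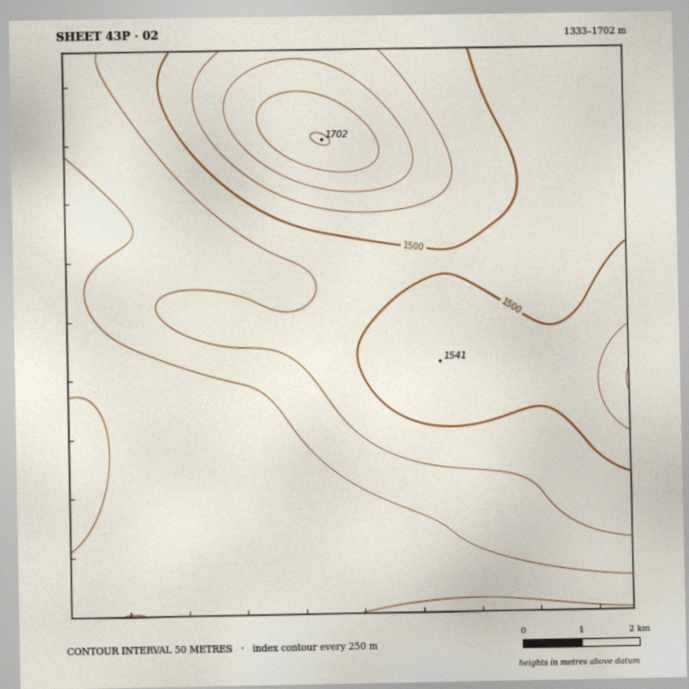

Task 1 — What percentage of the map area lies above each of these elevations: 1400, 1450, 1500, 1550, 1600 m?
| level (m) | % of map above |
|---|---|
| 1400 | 73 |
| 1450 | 54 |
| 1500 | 29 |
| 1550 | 11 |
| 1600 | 6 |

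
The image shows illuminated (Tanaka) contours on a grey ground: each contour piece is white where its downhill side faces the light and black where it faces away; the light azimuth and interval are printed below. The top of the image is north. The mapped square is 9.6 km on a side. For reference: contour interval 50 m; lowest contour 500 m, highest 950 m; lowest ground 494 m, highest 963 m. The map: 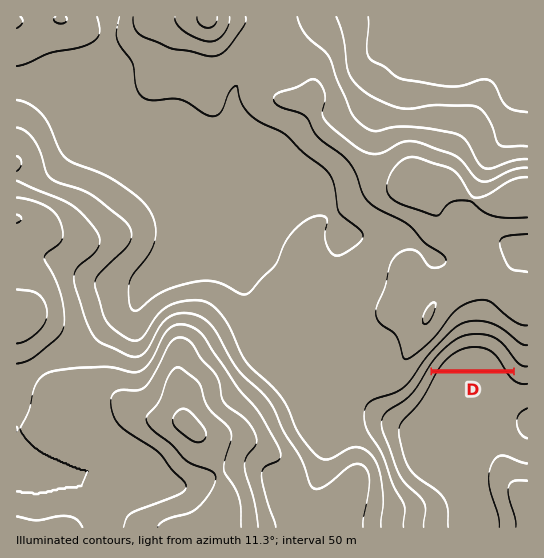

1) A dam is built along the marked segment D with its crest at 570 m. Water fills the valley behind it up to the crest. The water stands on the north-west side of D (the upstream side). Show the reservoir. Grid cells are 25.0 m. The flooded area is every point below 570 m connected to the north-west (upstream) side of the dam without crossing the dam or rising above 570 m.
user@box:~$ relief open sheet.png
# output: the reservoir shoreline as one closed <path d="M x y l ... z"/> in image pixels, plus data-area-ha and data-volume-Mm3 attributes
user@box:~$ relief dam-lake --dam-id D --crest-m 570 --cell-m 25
<path d="M483 341l-14 0-16 7-12 10-8 11 79 0-11-16-6-6-12-6z" data-area-ha="54" data-volume-Mm3="16.47"/>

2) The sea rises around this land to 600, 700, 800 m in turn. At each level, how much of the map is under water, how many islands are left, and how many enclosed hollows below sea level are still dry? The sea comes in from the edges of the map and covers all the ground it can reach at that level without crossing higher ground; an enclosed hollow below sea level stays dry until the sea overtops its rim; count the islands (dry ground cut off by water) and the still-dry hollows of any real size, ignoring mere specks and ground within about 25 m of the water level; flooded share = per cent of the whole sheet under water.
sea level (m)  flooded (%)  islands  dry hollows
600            15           0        0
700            60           0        0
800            83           0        0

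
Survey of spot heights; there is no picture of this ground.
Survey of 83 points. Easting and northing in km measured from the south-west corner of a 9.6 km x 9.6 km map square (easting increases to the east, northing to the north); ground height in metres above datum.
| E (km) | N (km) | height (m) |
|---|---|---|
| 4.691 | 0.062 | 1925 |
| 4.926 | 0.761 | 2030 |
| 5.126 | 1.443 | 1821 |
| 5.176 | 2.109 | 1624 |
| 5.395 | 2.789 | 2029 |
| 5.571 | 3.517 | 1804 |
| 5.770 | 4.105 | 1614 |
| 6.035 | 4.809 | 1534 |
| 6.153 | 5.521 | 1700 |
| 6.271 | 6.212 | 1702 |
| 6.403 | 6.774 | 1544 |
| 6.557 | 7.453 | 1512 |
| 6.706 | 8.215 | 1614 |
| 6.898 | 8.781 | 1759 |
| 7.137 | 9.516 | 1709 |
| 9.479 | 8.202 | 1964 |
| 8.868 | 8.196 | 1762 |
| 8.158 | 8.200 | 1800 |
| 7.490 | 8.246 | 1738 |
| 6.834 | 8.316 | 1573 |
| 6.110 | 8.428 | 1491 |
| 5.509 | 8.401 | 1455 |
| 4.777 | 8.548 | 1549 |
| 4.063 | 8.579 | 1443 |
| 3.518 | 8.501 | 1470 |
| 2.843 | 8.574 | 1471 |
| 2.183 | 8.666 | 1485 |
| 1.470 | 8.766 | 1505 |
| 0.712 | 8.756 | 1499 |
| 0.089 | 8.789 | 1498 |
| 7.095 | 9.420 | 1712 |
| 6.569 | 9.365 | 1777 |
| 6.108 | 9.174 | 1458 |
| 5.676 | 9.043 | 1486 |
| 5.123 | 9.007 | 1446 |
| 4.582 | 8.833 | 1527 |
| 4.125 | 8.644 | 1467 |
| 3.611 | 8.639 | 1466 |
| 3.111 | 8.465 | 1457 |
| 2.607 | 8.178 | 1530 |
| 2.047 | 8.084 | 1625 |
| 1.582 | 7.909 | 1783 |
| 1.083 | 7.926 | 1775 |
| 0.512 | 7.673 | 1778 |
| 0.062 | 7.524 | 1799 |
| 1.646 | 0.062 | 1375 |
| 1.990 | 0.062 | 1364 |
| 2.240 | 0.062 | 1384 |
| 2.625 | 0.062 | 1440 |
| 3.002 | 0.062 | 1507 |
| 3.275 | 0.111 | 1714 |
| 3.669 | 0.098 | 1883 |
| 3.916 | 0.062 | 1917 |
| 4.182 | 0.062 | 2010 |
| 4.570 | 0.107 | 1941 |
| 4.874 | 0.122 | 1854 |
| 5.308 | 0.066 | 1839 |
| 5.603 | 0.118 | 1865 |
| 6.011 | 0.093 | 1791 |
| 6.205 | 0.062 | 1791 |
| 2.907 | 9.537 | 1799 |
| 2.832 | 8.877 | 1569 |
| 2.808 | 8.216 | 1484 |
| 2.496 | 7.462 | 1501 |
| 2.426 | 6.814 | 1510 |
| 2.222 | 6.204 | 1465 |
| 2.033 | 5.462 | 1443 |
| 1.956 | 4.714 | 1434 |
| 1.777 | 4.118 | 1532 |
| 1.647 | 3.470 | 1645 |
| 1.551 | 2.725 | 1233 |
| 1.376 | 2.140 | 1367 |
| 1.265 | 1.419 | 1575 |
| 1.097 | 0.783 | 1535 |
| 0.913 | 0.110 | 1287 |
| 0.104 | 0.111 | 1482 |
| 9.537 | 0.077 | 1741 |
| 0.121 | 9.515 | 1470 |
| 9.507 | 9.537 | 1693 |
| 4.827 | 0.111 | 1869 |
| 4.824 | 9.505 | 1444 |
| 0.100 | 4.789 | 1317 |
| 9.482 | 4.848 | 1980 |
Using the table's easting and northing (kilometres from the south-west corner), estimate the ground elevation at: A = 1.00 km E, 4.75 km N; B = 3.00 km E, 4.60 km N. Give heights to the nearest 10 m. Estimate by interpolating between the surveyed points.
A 1460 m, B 1470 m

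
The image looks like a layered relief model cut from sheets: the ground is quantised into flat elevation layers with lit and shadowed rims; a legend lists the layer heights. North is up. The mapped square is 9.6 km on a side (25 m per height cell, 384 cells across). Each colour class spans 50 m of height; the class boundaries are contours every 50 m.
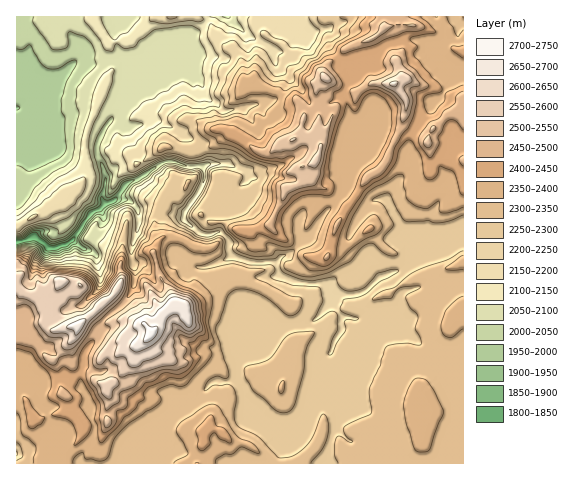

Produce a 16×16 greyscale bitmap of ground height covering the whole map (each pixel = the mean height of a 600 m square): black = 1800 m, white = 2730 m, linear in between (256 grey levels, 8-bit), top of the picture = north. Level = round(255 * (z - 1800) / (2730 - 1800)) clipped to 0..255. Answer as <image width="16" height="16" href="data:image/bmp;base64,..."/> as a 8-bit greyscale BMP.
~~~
<image width="16" height="16" href="data:image/bmp;base64,Qk02BQAAAAAAADYEAAAoAAAAEAAAABAAAAABAAgAAAAAAAABAAATCwAAEwsAAAABAAAAAAAAAAAAAAEBAQACAgIAAwMDAAQEBAAFBQUABgYGAAcHBwAICAgACQkJAAoKCgALCwsADAwMAA0NDQAODg4ADw8PABAQEAAREREAEhISABMTEwAUFBQAFRUVABYWFgAXFxcAGBgYABkZGQAaGhoAGxsbABwcHAAdHR0AHh4eAB8fHwAgICAAISEhACIiIgAjIyMAJCQkACUlJQAmJiYAJycnACgoKAApKSkAKioqACsrKwAsLCwALS0tAC4uLgAvLy8AMDAwADExMQAyMjIAMzMzADQ0NAA1NTUANjY2ADc3NwA4ODgAOTk5ADo6OgA7OzsAPDw8AD09PQA+Pj4APz8/AEBAQABBQUEAQkJCAENDQwBEREQARUVFAEZGRgBHR0cASEhIAElJSQBKSkoAS0tLAExMTABNTU0ATk5OAE9PTwBQUFAAUVFRAFJSUgBTU1MAVFRUAFVVVQBWVlYAV1dXAFhYWABZWVkAWlpaAFtbWwBcXFwAXV1dAF5eXgBfX18AYGBgAGFhYQBiYmIAY2NjAGRkZABlZWUAZmZmAGdnZwBoaGgAaWlpAGpqagBra2sAbGxsAG1tbQBubm4Ab29vAHBwcABxcXEAcnJyAHNzcwB0dHQAdXV1AHZ2dgB3d3cAeHh4AHl5eQB6enoAe3t7AHx8fAB9fX0Afn5+AH9/fwCAgIAAgYGBAIKCggCDg4MAhISEAIWFhQCGhoYAh4eHAIiIiACJiYkAioqKAIuLiwCMjIwAjY2NAI6OjgCPj48AkJCQAJGRkQCSkpIAk5OTAJSUlACVlZUAlpaWAJeXlwCYmJgAmZmZAJqamgCbm5sAnJycAJ2dnQCenp4An5+fAKCgoAChoaEAoqKiAKOjowCkpKQApaWlAKampgCnp6cAqKioAKmpqQCqqqoAq6urAKysrACtra0Arq6uAK+vrwCwsLAAsbGxALKysgCzs7MAtLS0ALW1tQC2trYAt7e3ALi4uAC5ubkAurq6ALu7uwC8vLwAvb29AL6+vgC/v78AwMDAAMHBwQDCwsIAw8PDAMTExADFxcUAxsbGAMfHxwDIyMgAycnJAMrKygDLy8sAzMzMAM3NzQDOzs4Az8/PANDQ0ADR0dEA0tLSANPT0wDU1NQA1dXVANbW1gDX19cA2NjYANnZ2QDa2toA29vbANzc3ADd3d0A3t7eAN/f3wDg4OAA4eHhAOLi4gDj4+MA5OTkAOXl5QDm5uYA5+fnAOjo6ADp6ekA6urqAOvr6wDs7OwA7e3tAO7u7gDv7+8A8PDwAPHx8QDy8vIA8/PzAPT09AD19fUA9vb2APf39wD4+PgA+fn5APr6+gD7+/sA/Pz8AP39/QD+/v4A////AJSenJWPkaCbkoaKiY6RlpKgoqiulJKfmYSDhIiLkpuVoKurx6uVj4yIkoOFiJKalaC2t8/VxKGJiJKFgoaOkZO50sfS79i1hoKHiH6Eh4uVxdPSy9rrxYiCiIJ8g4aMl8nNrbeutJiOioGEfn6DjJFlOUp+lJqThIuKnp+HhYKJR0g0XXWIeYmippWkmYiGhUtjTTBfgHOBh7KloZmOm504RlVIVGZmd4Ssx6CnoqOnMTRMUmZ+hZmpv8Wlmqqyri41TUlVanuLkqW9r52vrrMyNUlOSFFWgJqRtbayyrSlNj0/UEpHT257cYurrLekoEJJTVBVU1ddY2lsirC4qZk="/>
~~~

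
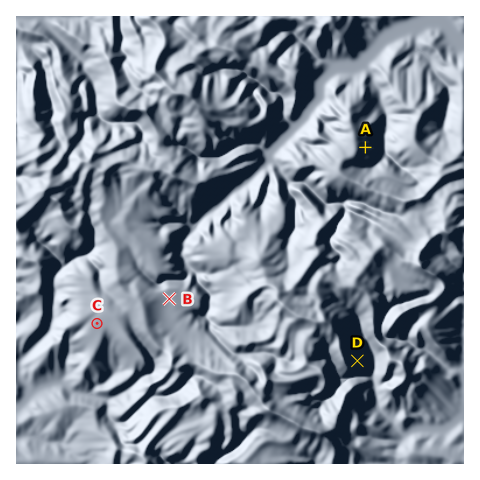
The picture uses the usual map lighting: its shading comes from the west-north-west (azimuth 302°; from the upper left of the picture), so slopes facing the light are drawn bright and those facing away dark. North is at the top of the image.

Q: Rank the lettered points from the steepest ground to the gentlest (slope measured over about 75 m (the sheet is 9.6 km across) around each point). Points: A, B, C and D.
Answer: D A C B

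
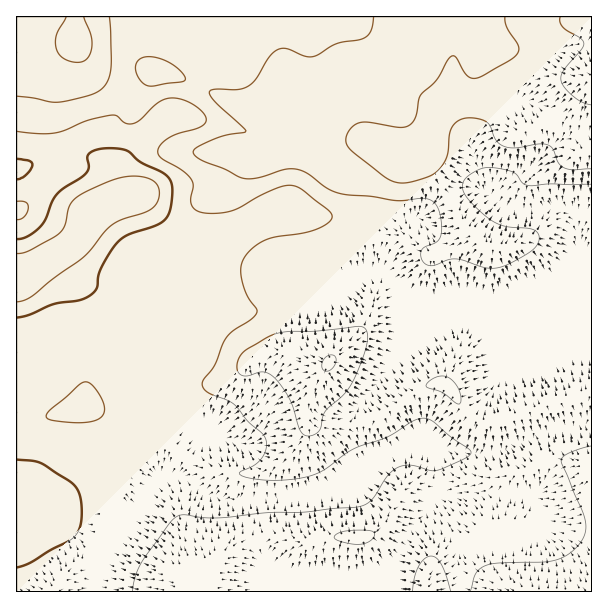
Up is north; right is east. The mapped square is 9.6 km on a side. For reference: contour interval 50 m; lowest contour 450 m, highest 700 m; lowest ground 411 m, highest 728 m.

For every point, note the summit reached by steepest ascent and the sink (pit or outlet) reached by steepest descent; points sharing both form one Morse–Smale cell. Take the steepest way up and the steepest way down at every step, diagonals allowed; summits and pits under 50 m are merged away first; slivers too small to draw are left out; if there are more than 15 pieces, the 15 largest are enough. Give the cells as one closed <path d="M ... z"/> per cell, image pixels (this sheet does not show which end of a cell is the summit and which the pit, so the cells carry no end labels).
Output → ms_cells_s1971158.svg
<path d="M591 16l-453 1 2 12-10 10-8 21 2 44-12 22-2 8 0 25 11 33-5 9-6 5 6-9 0-8-8-22-12-9-42-1-27 9-11 1 1 425 79 0 10-37-2-9 34-36 13-22 13-12 15-4 9-11 11-18-17-17-24-11-7-11-3-20-4-12 0-7 4-11-2-45-6-13-9-12 9 2 34 15 23 5 27 1 19 5 18-2 20-8 9 0 79-32 14 0 9 8 9 11 10 6 15 3 17-2 7-2 53 1 15-3 74-1z"/><path d="M383 270l-14 0-75 31-13 1-29 10-64-8-18-4-35-16-5 1 10 11 6 13 2 45-4 11 0 7 4 12 3 20 7 11 24 11 17 17-15 24-5 5-15 4-8 6-18 28-34 36 2 9-8 24 0 13 294 0 4-34 40-63 0-19-4-24 8-2 19 2 36-1 17-5 34-14 46-10-1-130-73 0-15 3-53-1-7 2-17 2-15-3-10-6-9-11z"/><path d="M591 422l-45 10-34 14-17 5-36 1-19-2-8 2 4 24 0 19-40 63-4 15 0 18 199 1z"/><path d="M137 16l-121 1 1 149 10 0 27-9 42 1 12 9 4 9 4 13 0 8-2 6 2-2 5-9-11-33 0-25 2-8 12-22-2-44 8-21 10-10z"/>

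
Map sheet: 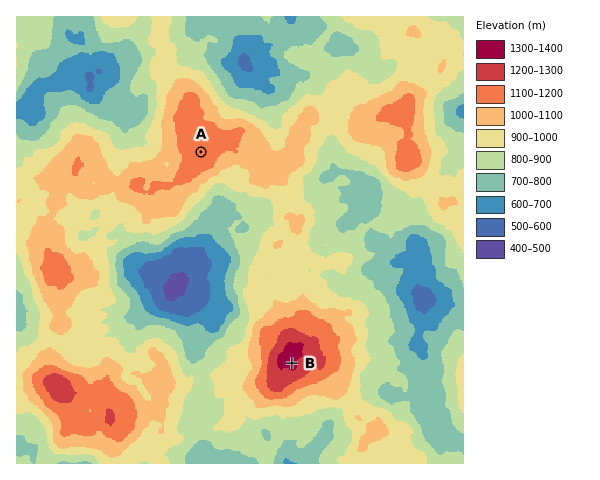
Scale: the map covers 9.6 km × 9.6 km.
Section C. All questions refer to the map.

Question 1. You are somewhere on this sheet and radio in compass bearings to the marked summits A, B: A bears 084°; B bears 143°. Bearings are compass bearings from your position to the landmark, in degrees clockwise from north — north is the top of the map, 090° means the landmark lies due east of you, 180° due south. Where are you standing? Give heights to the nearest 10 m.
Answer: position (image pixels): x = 138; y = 159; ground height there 970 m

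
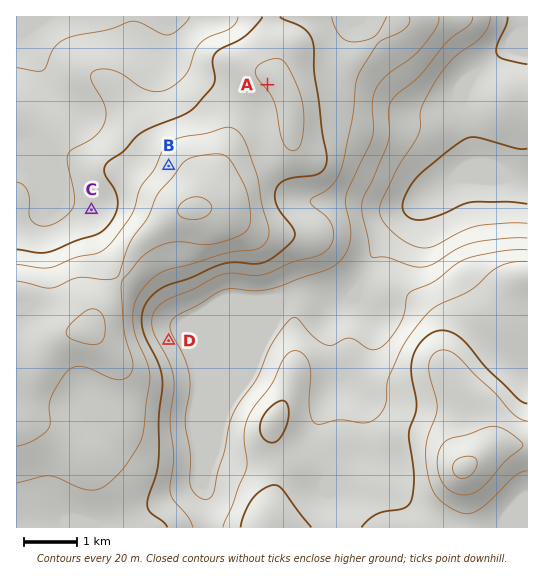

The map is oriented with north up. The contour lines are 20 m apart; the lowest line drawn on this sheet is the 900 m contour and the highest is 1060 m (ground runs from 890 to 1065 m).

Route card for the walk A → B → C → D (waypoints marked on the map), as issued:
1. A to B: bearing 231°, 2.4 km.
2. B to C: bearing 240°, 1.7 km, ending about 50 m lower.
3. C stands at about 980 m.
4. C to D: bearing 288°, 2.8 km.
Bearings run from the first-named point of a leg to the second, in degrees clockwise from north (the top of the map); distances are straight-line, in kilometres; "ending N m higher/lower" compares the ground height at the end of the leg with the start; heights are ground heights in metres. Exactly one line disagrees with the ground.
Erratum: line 4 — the bearing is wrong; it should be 149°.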